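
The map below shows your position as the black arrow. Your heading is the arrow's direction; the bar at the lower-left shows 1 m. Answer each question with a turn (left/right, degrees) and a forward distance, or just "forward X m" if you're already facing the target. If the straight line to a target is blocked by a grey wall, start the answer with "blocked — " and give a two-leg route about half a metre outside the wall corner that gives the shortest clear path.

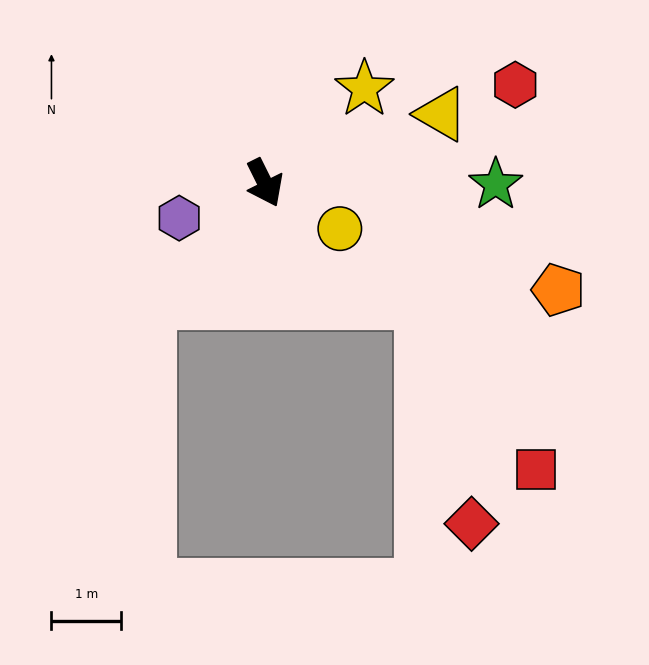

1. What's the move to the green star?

turn left 63°, forward 3.3 m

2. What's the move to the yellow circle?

turn left 32°, forward 1.3 m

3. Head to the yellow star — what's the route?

turn left 107°, forward 2.0 m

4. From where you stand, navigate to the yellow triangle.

turn left 85°, forward 2.7 m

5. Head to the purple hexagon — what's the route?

turn right 94°, forward 1.3 m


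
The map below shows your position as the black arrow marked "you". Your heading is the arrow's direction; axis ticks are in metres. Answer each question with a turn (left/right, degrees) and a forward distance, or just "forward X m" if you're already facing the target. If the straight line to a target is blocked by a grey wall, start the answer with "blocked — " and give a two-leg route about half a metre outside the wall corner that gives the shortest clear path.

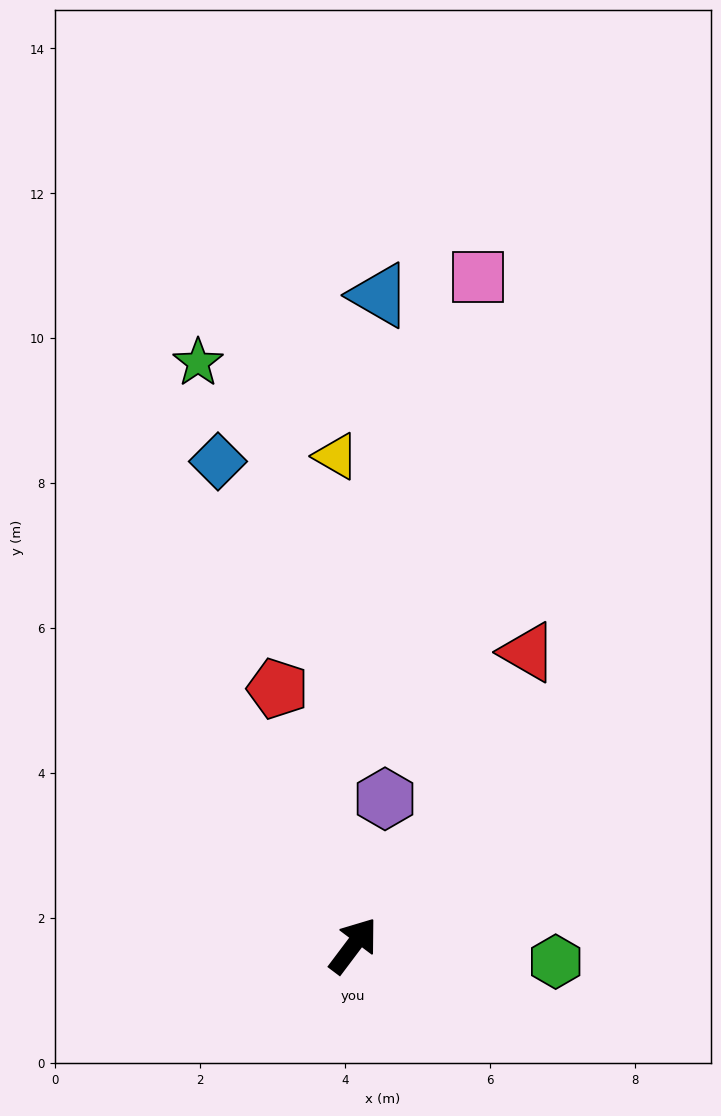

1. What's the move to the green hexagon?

turn right 58°, forward 2.8 m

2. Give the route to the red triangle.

turn left 6°, forward 4.7 m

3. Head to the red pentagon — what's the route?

turn left 53°, forward 3.7 m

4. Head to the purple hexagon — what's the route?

turn left 25°, forward 2.1 m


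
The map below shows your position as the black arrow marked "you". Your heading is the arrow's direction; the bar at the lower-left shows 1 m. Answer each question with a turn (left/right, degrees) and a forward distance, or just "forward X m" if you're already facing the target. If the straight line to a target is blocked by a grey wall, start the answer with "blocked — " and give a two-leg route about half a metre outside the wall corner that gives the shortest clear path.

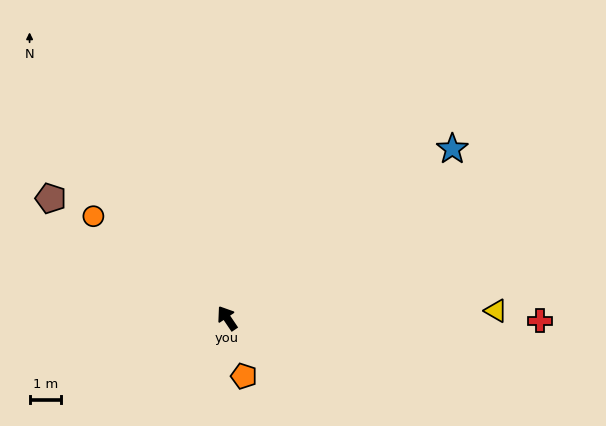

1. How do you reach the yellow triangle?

turn right 122°, forward 8.4 m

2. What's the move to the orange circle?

turn left 19°, forward 5.3 m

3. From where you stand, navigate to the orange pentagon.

turn left 162°, forward 1.9 m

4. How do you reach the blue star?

turn right 87°, forward 8.8 m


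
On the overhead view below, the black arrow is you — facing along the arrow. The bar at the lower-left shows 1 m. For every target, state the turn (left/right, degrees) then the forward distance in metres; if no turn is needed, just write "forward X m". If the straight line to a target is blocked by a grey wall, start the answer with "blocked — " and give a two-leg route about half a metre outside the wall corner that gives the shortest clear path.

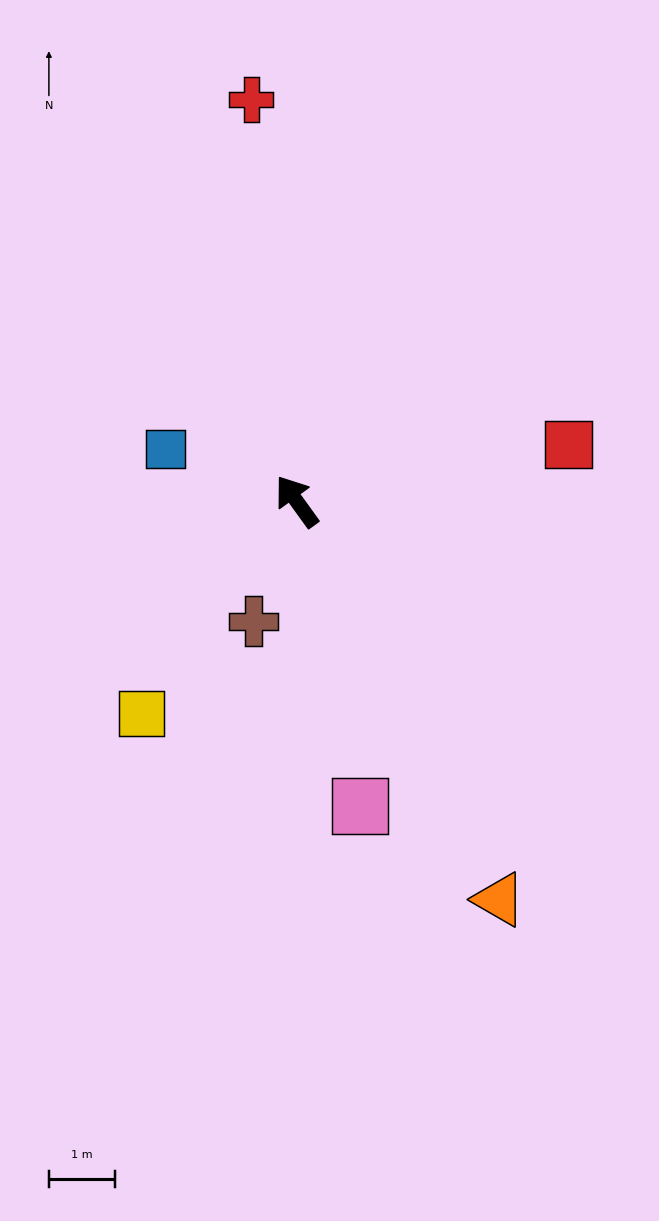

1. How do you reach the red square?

turn right 114°, forward 4.2 m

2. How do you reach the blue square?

turn left 32°, forward 2.1 m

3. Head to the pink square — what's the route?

turn left 156°, forward 4.7 m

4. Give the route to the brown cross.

turn left 124°, forward 1.9 m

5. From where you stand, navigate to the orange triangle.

turn left 171°, forward 6.7 m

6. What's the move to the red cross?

turn right 29°, forward 6.1 m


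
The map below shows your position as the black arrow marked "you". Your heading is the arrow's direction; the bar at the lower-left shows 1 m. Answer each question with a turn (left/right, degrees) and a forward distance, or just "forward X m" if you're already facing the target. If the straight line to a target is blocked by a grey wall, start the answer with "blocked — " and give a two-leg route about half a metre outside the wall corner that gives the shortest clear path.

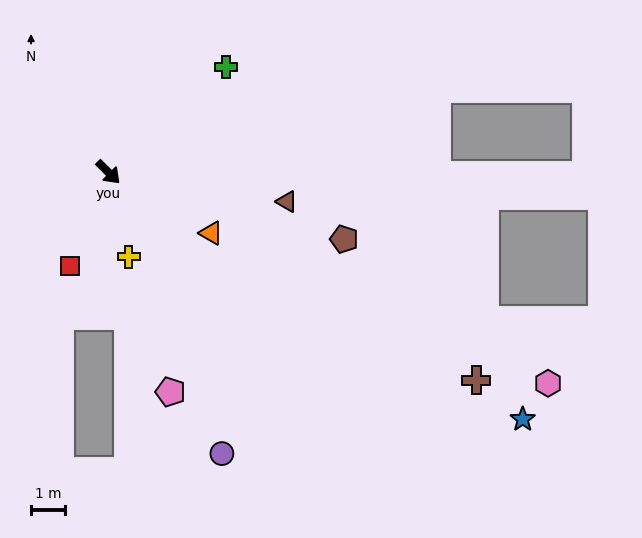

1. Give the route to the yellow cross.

turn right 32°, forward 2.6 m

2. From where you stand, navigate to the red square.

turn right 67°, forward 3.0 m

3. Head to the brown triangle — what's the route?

turn left 35°, forward 5.4 m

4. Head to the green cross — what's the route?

turn left 87°, forward 4.7 m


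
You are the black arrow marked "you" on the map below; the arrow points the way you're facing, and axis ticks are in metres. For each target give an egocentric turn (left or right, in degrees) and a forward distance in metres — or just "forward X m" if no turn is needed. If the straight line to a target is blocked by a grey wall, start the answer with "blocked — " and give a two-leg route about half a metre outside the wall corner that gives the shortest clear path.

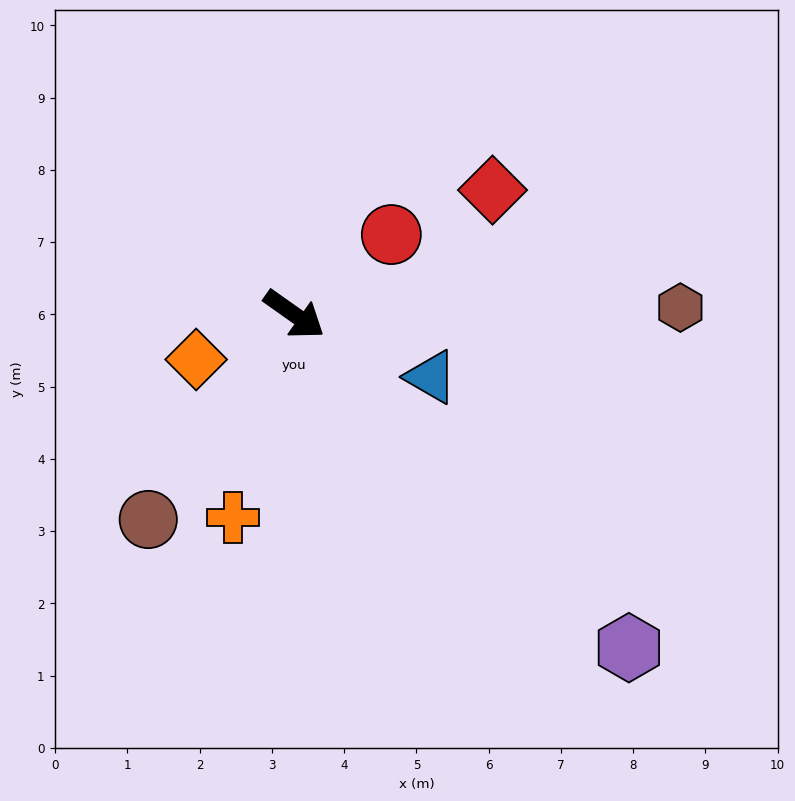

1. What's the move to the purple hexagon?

turn right 10°, forward 6.5 m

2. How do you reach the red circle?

turn left 75°, forward 1.7 m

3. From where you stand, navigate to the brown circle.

turn right 90°, forward 3.5 m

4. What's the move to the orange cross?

turn right 71°, forward 2.9 m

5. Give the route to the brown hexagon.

turn left 36°, forward 5.3 m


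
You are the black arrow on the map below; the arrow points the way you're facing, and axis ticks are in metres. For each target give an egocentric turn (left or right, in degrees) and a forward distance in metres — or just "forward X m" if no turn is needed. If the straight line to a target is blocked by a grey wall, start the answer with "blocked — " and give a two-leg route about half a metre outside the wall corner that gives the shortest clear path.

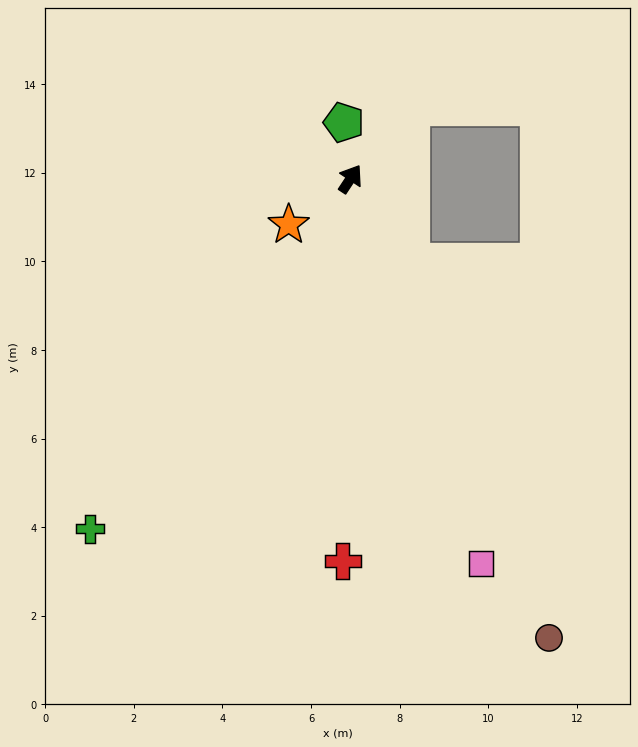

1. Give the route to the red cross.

turn right 148°, forward 8.6 m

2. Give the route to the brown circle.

turn right 123°, forward 11.3 m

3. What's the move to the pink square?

turn right 128°, forward 9.2 m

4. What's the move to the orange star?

turn left 160°, forward 1.7 m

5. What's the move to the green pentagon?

turn left 40°, forward 1.3 m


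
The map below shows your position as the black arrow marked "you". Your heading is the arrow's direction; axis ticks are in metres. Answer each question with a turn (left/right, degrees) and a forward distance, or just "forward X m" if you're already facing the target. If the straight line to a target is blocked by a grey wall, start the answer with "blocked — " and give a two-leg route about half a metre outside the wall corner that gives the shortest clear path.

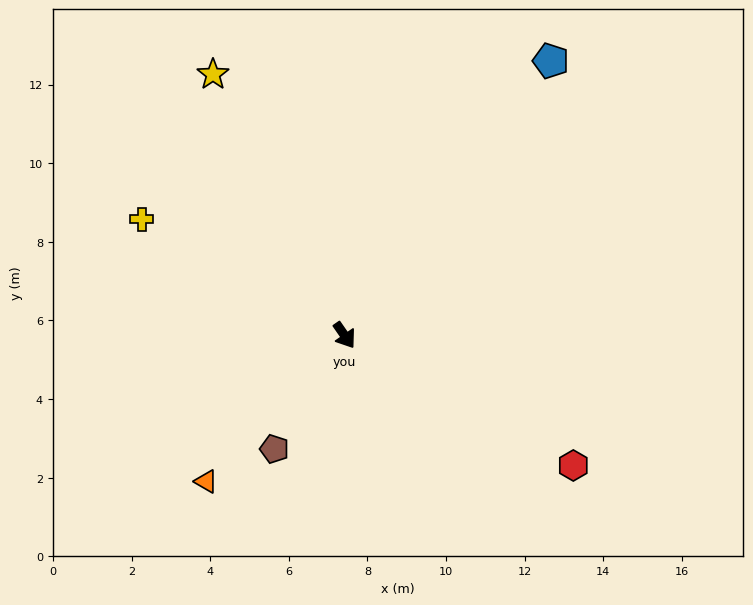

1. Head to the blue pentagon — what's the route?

turn left 108°, forward 8.7 m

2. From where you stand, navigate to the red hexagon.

turn left 26°, forward 6.7 m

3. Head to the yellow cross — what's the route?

turn right 155°, forward 5.9 m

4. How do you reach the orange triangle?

turn right 78°, forward 5.1 m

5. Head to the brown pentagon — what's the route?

turn right 66°, forward 3.4 m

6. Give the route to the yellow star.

turn left 172°, forward 7.4 m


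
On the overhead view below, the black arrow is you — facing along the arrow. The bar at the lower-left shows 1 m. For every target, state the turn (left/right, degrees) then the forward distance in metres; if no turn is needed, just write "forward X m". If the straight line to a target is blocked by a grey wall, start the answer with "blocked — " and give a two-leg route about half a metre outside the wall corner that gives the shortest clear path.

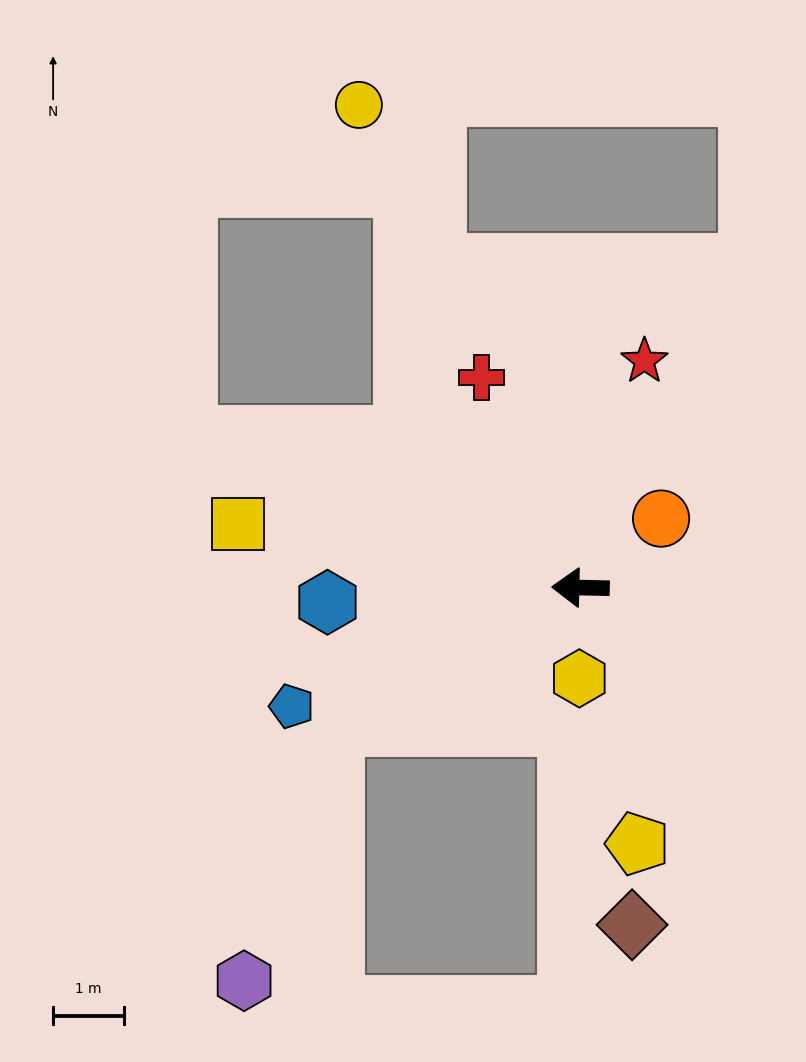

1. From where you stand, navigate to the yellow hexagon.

turn left 91°, forward 1.3 m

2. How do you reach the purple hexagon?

blocked — turn left 31°, forward 4.0 m, then turn left 41°, forward 3.8 m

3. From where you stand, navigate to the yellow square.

turn right 9°, forward 4.9 m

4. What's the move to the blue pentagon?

turn left 24°, forward 4.4 m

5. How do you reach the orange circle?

turn right 138°, forward 1.5 m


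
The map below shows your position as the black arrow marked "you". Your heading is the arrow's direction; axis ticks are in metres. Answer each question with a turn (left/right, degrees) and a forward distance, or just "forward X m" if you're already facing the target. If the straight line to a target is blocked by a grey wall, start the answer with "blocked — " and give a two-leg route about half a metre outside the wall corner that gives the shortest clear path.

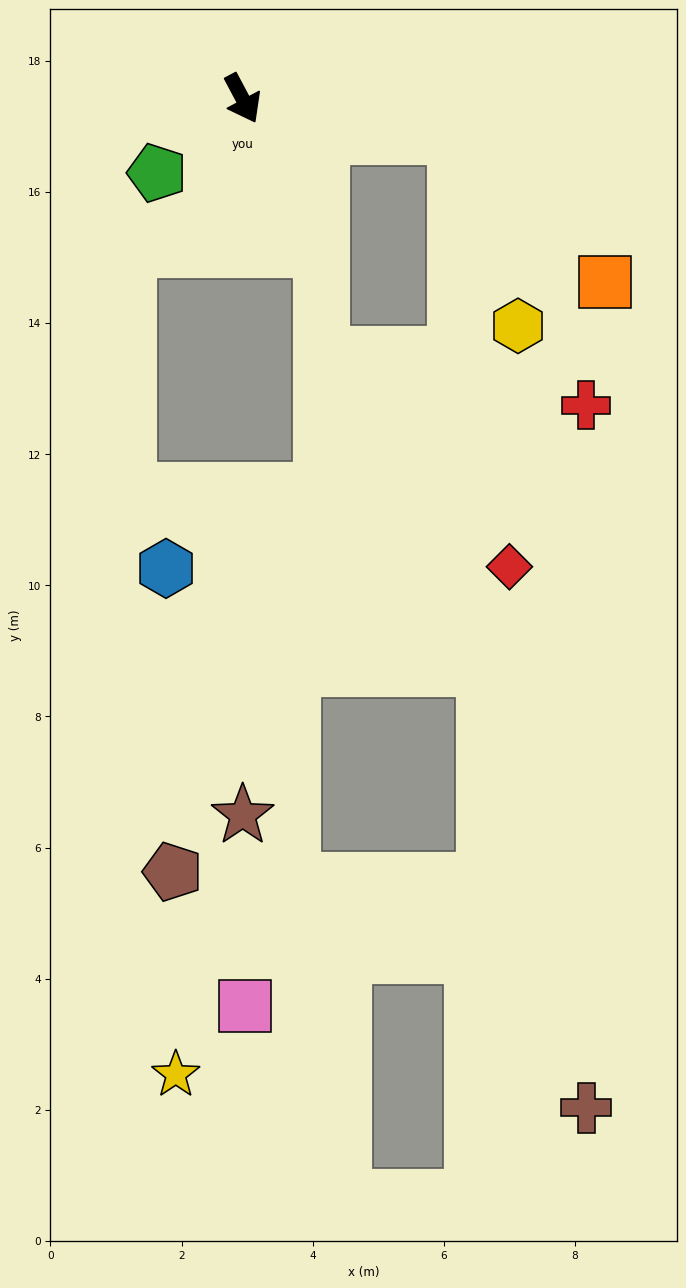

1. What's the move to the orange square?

blocked — turn left 52°, forward 3.3 m, then turn right 34°, forward 3.2 m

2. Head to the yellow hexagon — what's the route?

blocked — turn left 52°, forward 3.3 m, then turn right 62°, forward 3.0 m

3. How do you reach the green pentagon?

turn right 77°, forward 1.7 m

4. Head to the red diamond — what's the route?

blocked — turn left 52°, forward 3.3 m, then turn right 73°, forward 6.6 m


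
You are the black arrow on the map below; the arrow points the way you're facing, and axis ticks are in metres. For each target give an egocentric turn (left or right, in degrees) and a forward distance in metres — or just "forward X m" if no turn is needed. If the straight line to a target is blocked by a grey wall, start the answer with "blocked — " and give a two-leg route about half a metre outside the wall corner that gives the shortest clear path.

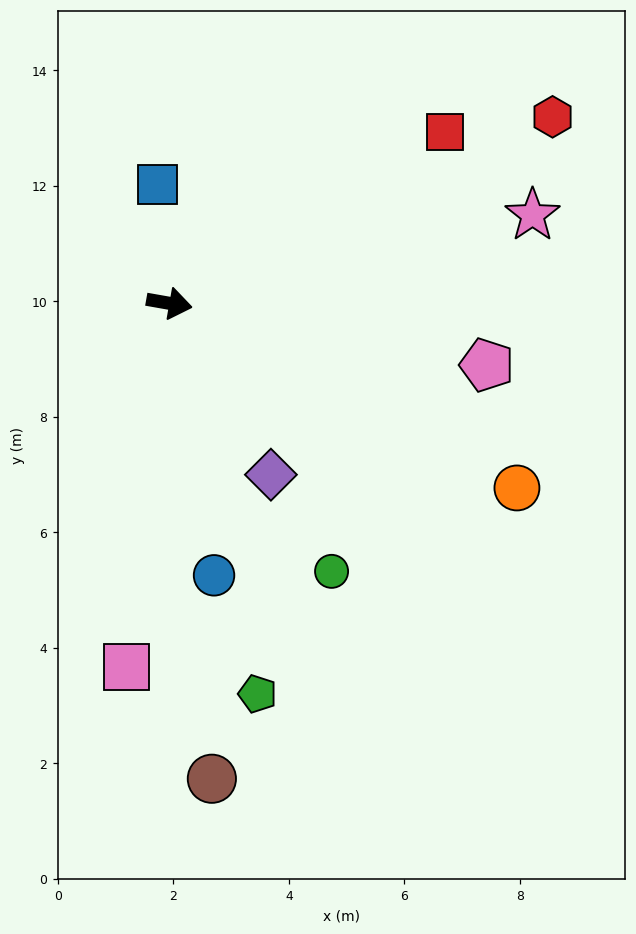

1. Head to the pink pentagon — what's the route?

forward 5.6 m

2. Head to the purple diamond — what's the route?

turn right 49°, forward 3.4 m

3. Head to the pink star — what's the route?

turn left 24°, forward 6.5 m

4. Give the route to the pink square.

turn right 87°, forward 6.3 m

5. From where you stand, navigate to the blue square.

turn left 106°, forward 2.1 m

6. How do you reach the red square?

turn left 42°, forward 5.6 m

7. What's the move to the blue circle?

turn right 71°, forward 4.8 m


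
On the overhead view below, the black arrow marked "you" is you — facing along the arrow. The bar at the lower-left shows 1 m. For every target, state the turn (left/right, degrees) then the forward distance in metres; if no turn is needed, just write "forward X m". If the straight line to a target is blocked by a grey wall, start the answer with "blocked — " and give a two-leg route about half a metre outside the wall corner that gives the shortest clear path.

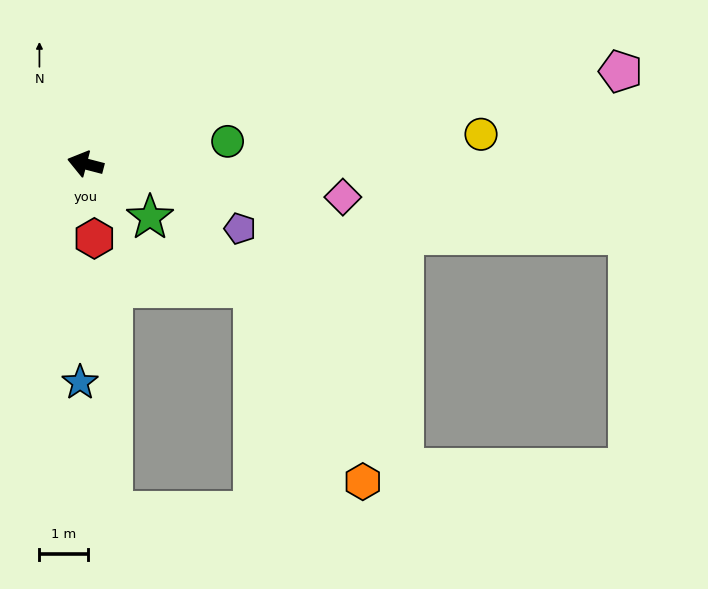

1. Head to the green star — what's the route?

turn left 155°, forward 1.7 m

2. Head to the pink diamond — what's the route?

turn right 173°, forward 5.4 m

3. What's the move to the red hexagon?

turn left 111°, forward 1.5 m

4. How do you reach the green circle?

turn right 156°, forward 3.0 m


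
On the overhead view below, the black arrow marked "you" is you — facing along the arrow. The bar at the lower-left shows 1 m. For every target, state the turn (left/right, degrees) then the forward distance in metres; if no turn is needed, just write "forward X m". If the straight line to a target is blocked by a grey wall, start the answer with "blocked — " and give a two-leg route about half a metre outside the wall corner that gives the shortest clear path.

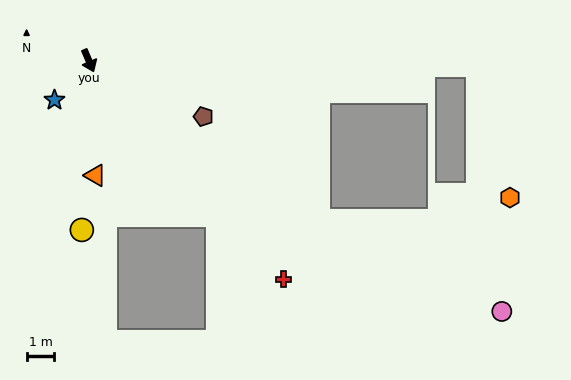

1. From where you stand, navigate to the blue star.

turn right 64°, forward 1.9 m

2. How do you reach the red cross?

turn left 19°, forward 10.5 m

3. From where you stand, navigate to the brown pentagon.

turn left 41°, forward 4.6 m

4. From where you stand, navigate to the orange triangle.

turn right 20°, forward 4.1 m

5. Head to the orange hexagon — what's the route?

blocked — turn left 66°, forward 14.0 m, then turn right 75°, forward 4.9 m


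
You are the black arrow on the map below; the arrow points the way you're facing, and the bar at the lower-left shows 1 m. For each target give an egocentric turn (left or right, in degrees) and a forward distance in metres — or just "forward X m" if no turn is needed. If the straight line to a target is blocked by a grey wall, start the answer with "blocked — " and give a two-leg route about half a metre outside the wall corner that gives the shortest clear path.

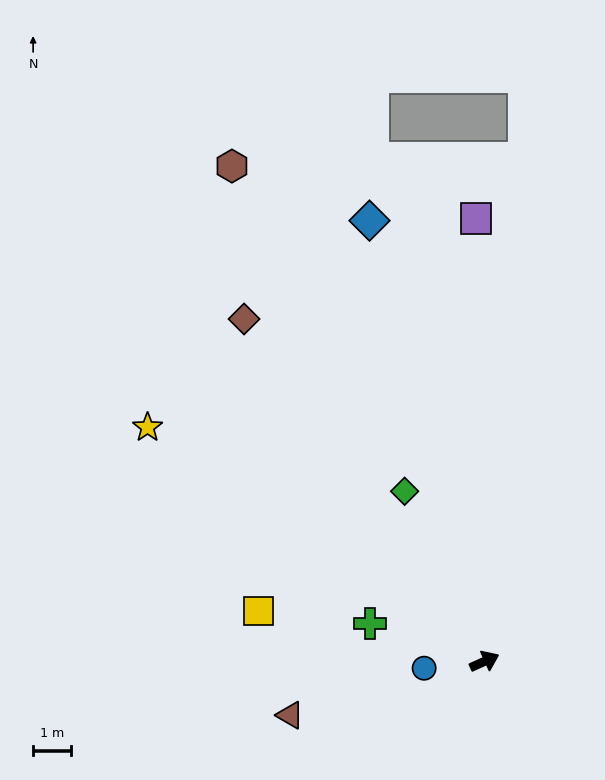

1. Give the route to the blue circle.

turn left 162°, forward 1.6 m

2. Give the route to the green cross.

turn left 137°, forward 3.1 m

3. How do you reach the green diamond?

turn left 91°, forward 4.9 m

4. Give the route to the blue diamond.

turn left 80°, forward 11.9 m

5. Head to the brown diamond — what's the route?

turn left 101°, forward 10.9 m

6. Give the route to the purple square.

turn left 67°, forward 11.6 m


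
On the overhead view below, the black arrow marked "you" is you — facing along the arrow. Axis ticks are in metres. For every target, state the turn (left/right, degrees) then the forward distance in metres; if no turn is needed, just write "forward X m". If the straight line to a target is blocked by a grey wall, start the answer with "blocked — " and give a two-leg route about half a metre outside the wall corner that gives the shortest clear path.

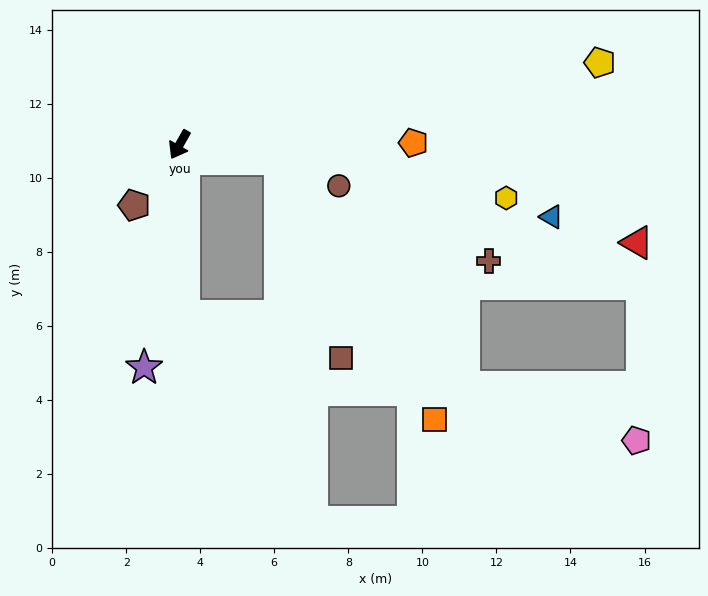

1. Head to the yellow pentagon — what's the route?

turn left 131°, forward 11.6 m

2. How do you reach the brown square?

blocked — turn left 111°, forward 2.7 m, then turn right 64°, forward 5.6 m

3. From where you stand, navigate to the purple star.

turn left 21°, forward 6.1 m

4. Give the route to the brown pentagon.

turn right 7°, forward 2.0 m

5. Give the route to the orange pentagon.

turn left 120°, forward 6.3 m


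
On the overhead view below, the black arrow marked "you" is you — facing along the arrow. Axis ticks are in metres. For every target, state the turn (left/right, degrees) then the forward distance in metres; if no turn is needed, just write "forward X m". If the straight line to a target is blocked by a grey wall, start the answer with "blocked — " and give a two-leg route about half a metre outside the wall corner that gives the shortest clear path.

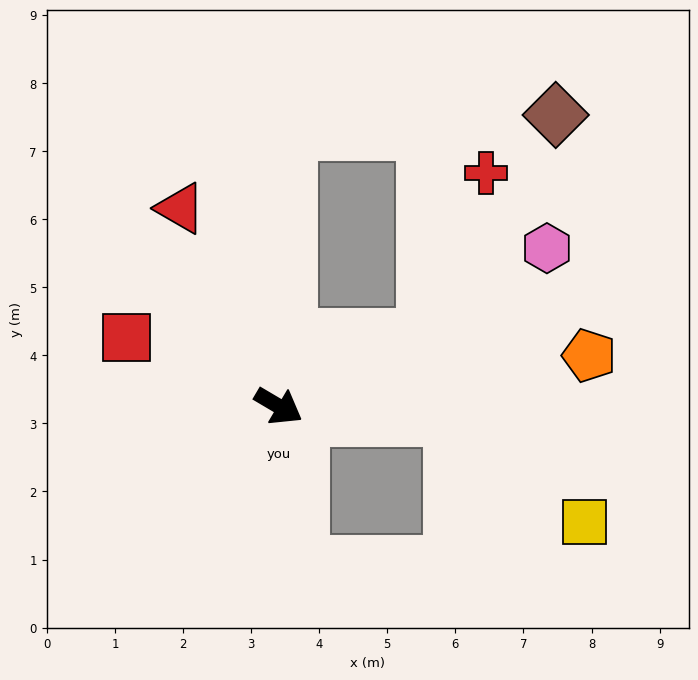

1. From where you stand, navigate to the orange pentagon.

turn left 40°, forward 4.6 m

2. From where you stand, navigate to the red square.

turn right 174°, forward 2.5 m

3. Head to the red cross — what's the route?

blocked — turn left 56°, forward 2.4 m, then turn left 45°, forward 2.6 m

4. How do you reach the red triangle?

turn left 147°, forward 3.2 m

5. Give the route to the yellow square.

blocked — turn left 27°, forward 2.6 m, then turn right 35°, forward 2.5 m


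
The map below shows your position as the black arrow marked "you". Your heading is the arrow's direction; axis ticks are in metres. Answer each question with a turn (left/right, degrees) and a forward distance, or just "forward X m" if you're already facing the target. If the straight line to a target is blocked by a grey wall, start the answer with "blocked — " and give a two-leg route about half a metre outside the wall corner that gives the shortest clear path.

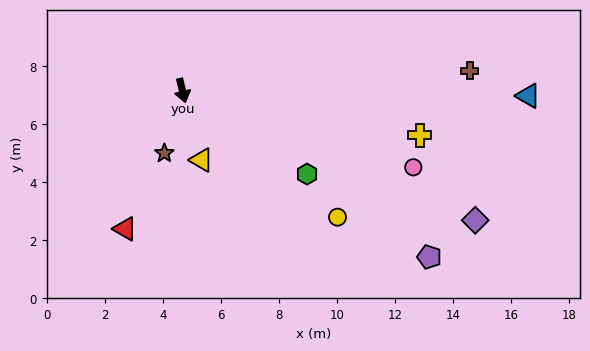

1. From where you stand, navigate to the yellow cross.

turn left 66°, forward 8.3 m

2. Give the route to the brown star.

turn right 30°, forward 2.2 m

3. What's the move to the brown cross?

turn left 80°, forward 9.9 m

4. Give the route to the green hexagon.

turn left 43°, forward 5.2 m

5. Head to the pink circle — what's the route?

turn left 58°, forward 8.4 m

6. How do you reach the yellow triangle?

forward 2.5 m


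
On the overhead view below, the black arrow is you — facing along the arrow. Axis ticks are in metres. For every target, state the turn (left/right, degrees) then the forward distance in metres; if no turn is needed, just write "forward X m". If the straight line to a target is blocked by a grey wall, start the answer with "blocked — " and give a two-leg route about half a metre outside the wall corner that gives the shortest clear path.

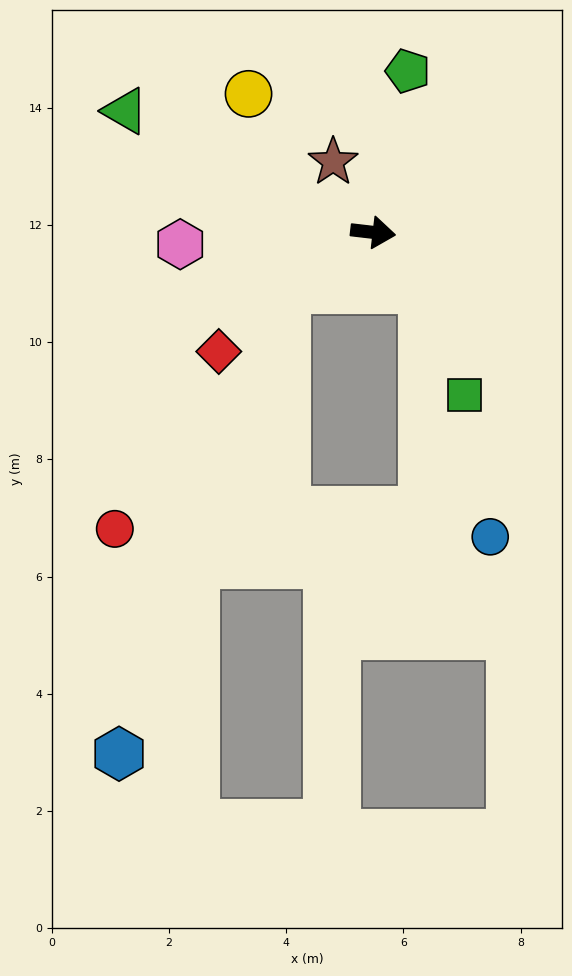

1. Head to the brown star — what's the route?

turn left 126°, forward 1.4 m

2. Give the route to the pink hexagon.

turn right 170°, forward 3.3 m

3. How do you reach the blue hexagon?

blocked — turn right 141°, forward 1.8 m, then turn left 38°, forward 8.4 m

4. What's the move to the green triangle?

turn left 161°, forward 4.7 m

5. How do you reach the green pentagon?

turn left 84°, forward 2.8 m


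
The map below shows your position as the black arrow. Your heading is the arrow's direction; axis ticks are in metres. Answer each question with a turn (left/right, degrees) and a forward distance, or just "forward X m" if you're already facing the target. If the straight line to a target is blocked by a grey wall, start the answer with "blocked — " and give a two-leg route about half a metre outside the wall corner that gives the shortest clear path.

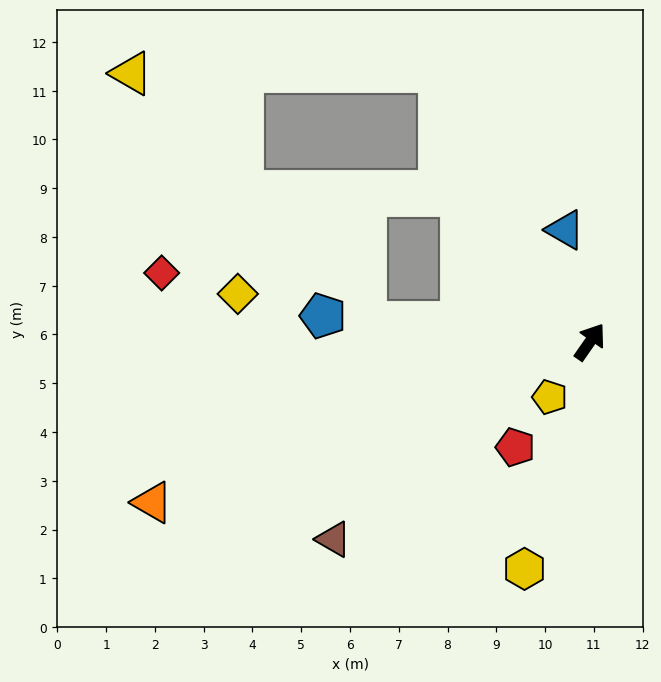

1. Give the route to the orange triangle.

turn left 145°, forward 9.6 m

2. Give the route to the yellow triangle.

blocked — turn left 64°, forward 6.3 m, then turn left 61°, forward 6.3 m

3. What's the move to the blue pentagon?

turn left 119°, forward 5.5 m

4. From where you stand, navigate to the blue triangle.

turn left 47°, forward 2.4 m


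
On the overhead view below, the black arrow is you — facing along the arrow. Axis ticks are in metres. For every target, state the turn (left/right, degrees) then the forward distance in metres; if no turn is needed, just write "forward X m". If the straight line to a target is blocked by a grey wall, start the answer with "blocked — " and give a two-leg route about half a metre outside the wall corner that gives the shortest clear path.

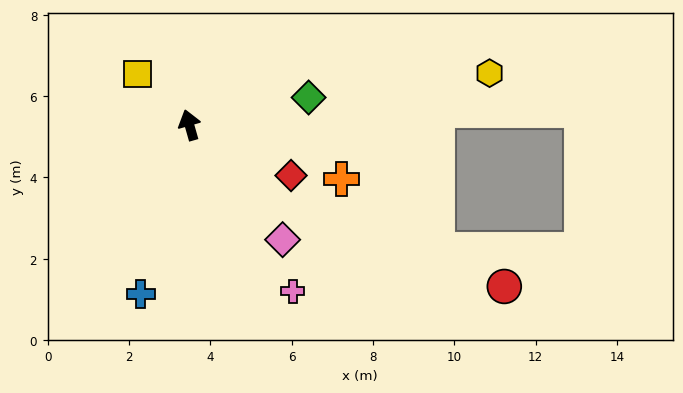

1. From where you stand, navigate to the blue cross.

turn left 148°, forward 4.3 m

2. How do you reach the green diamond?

turn right 93°, forward 3.0 m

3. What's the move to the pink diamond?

turn right 157°, forward 3.6 m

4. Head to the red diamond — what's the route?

turn right 132°, forward 2.8 m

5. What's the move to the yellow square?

turn left 30°, forward 1.8 m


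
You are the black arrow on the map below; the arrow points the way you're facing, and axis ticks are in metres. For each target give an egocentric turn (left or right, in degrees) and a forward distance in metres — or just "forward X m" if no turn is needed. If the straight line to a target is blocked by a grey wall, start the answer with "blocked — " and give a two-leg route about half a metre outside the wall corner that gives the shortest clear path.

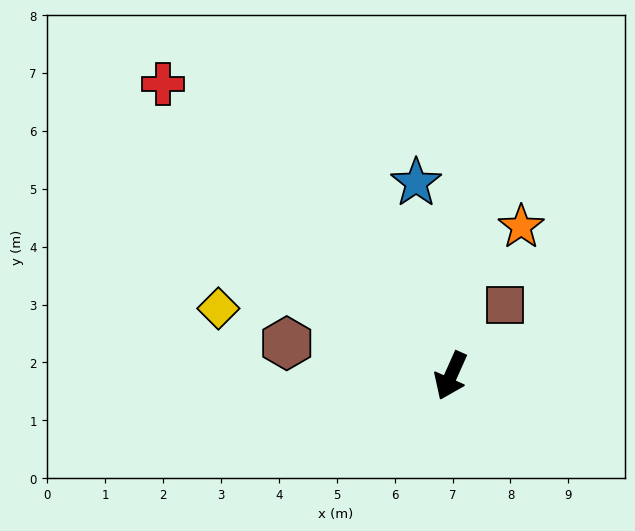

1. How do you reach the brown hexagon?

turn right 77°, forward 2.9 m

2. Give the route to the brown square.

turn left 167°, forward 1.5 m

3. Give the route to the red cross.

turn right 111°, forward 7.1 m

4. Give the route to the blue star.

turn right 146°, forward 3.4 m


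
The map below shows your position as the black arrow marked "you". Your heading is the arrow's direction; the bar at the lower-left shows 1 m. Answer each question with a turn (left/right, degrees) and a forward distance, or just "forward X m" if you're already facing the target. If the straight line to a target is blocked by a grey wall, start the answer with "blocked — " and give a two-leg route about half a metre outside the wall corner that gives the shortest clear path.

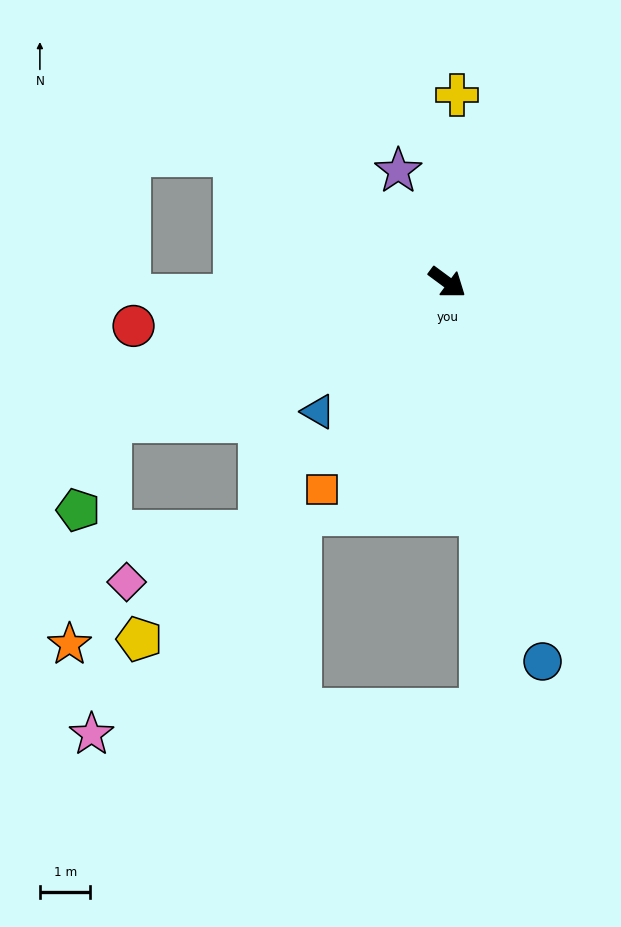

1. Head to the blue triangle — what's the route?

turn right 99°, forward 3.6 m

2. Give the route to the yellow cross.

turn left 123°, forward 3.7 m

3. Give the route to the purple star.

turn left 150°, forward 2.4 m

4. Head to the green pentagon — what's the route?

blocked — turn right 121°, forward 7.2 m, then turn left 48°, forward 1.9 m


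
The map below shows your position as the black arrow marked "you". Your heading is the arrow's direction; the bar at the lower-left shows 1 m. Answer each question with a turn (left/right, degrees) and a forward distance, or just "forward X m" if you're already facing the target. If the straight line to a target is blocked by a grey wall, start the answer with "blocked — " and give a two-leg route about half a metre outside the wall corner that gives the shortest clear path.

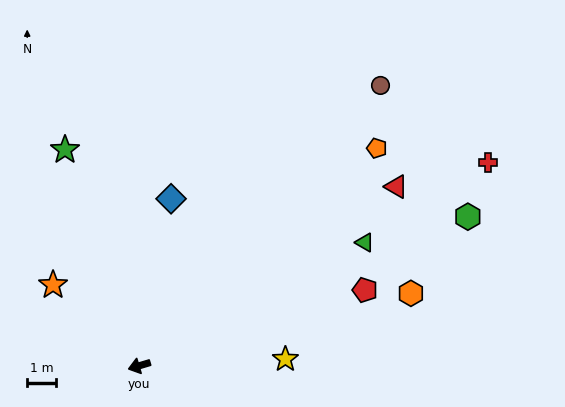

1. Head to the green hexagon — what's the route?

turn right 172°, forward 12.5 m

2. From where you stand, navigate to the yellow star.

turn left 166°, forward 5.1 m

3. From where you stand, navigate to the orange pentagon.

turn right 154°, forward 11.1 m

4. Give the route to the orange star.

turn right 60°, forward 4.1 m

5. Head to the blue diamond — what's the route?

turn right 117°, forward 5.9 m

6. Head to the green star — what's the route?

turn right 88°, forward 7.9 m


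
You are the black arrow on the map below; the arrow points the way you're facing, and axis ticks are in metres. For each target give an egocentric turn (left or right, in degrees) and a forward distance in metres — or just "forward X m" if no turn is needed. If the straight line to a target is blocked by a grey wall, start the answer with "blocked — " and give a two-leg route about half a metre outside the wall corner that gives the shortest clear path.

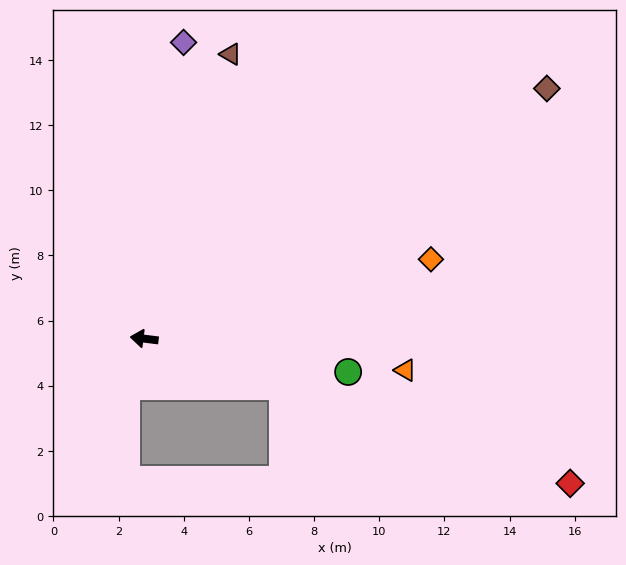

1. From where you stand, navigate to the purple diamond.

turn right 91°, forward 9.2 m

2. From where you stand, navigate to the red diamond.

turn left 168°, forward 13.8 m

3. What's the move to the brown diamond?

turn right 141°, forward 14.5 m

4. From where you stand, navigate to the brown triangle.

turn right 100°, forward 9.1 m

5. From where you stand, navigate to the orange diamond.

turn right 157°, forward 9.1 m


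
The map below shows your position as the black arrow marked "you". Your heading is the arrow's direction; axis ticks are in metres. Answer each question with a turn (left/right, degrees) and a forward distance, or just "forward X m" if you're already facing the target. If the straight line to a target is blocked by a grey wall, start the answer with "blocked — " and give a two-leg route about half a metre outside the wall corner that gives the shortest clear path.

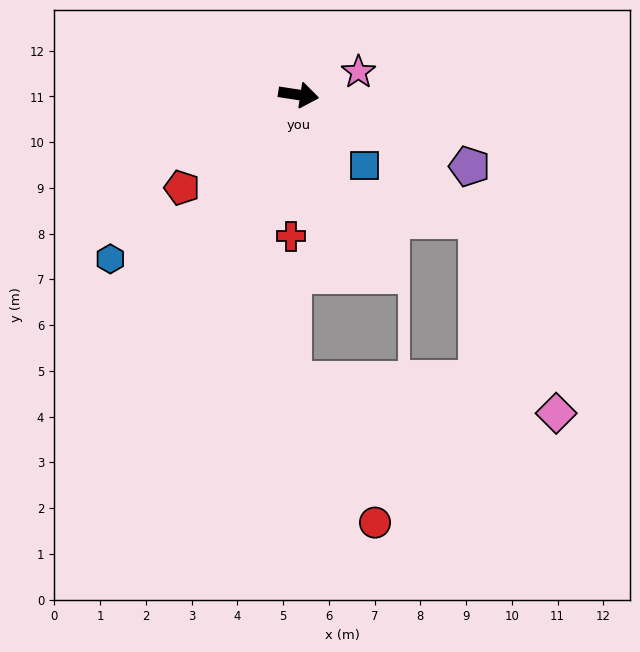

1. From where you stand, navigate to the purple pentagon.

turn right 14°, forward 4.1 m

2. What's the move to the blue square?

turn right 38°, forward 2.1 m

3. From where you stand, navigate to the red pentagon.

turn right 133°, forward 3.3 m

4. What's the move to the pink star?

turn left 29°, forward 1.4 m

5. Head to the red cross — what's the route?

turn right 84°, forward 3.1 m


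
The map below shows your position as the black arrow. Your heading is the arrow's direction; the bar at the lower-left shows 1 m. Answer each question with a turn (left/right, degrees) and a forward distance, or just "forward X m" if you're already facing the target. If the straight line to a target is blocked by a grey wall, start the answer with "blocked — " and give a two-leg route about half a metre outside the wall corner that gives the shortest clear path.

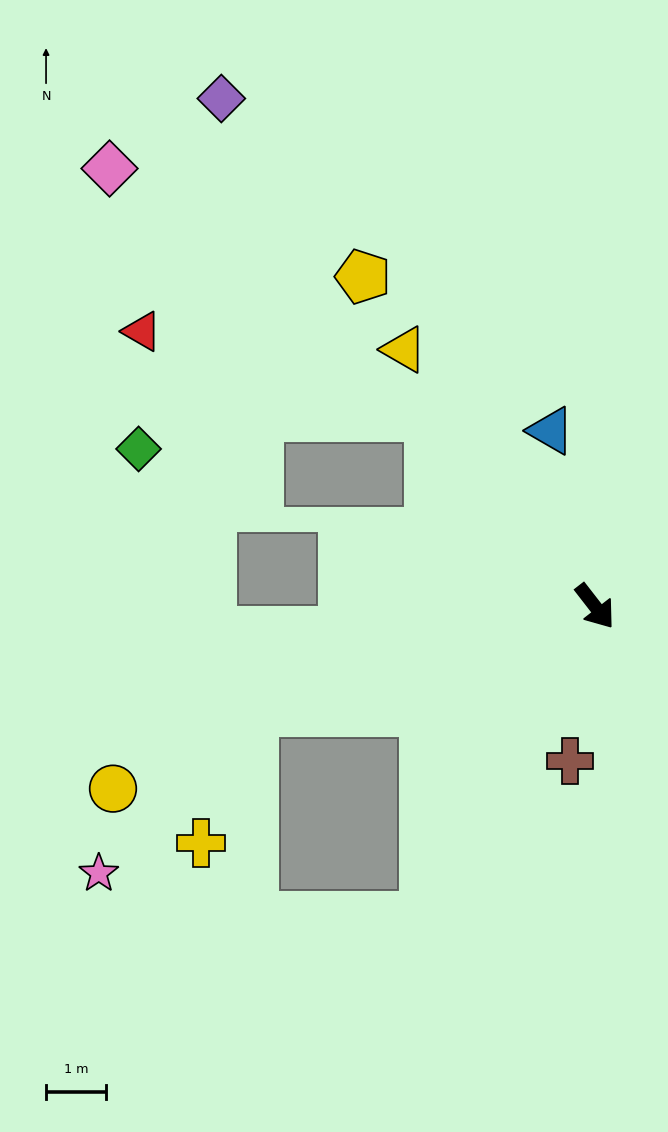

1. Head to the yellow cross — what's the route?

blocked — turn right 111°, forward 6.0 m, then turn left 52°, forward 2.4 m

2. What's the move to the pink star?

blocked — turn right 111°, forward 6.0 m, then turn left 30°, forward 3.7 m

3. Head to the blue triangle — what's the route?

turn left 156°, forward 3.0 m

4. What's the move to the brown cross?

turn right 47°, forward 2.6 m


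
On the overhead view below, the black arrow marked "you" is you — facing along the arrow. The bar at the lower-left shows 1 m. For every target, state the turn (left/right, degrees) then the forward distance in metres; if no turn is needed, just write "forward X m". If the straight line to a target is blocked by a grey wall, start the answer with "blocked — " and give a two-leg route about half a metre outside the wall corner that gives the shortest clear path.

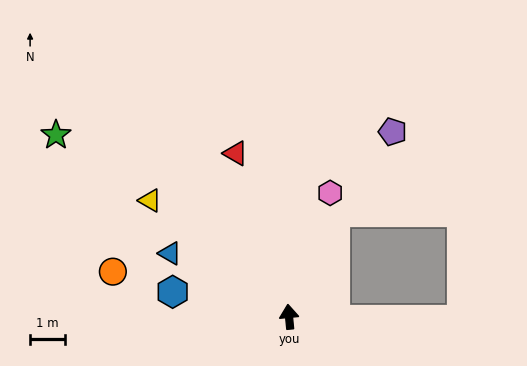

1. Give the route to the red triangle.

turn left 13°, forward 5.0 m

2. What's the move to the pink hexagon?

turn right 24°, forward 3.8 m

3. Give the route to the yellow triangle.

turn left 45°, forward 5.2 m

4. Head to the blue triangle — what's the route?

turn left 57°, forward 3.9 m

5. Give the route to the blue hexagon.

turn left 72°, forward 3.4 m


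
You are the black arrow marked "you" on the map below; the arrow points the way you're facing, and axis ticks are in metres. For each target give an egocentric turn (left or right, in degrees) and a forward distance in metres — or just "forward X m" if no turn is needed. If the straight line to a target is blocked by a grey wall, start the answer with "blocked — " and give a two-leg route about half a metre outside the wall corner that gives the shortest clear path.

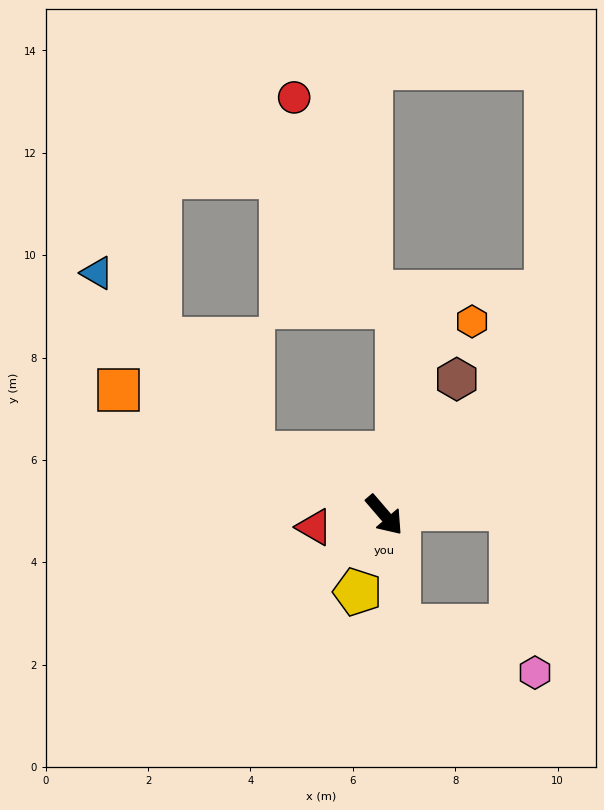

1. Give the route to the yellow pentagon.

turn right 60°, forward 1.6 m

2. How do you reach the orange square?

turn right 156°, forward 5.7 m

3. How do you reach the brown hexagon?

turn left 111°, forward 3.0 m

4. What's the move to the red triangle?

turn right 121°, forward 1.4 m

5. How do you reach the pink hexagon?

blocked — turn right 33°, forward 2.2 m, then turn left 63°, forward 2.8 m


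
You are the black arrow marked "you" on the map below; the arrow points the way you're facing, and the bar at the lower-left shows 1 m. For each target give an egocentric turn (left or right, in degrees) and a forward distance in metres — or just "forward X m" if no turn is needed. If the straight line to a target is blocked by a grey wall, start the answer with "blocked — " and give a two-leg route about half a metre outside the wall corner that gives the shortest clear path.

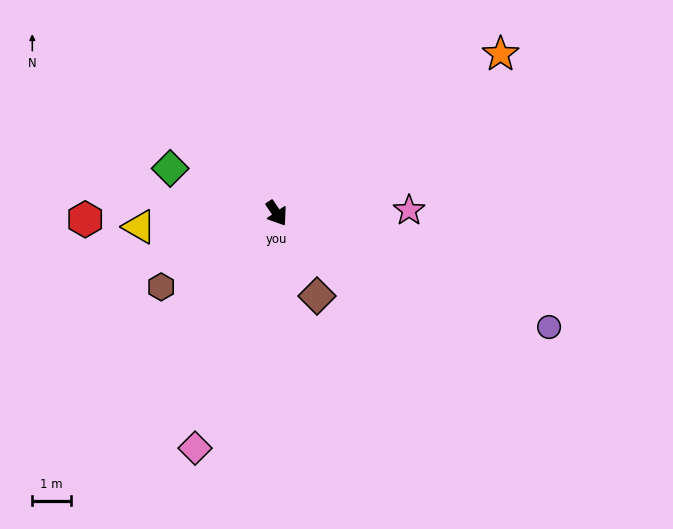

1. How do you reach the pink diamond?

turn right 53°, forward 6.5 m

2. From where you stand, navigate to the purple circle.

turn left 33°, forward 7.7 m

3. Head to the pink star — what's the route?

turn left 57°, forward 3.5 m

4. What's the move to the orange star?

turn left 91°, forward 7.2 m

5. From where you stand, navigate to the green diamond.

turn right 147°, forward 3.0 m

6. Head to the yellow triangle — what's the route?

turn right 118°, forward 3.6 m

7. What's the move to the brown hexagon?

turn right 91°, forward 3.6 m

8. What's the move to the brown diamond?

turn right 8°, forward 2.4 m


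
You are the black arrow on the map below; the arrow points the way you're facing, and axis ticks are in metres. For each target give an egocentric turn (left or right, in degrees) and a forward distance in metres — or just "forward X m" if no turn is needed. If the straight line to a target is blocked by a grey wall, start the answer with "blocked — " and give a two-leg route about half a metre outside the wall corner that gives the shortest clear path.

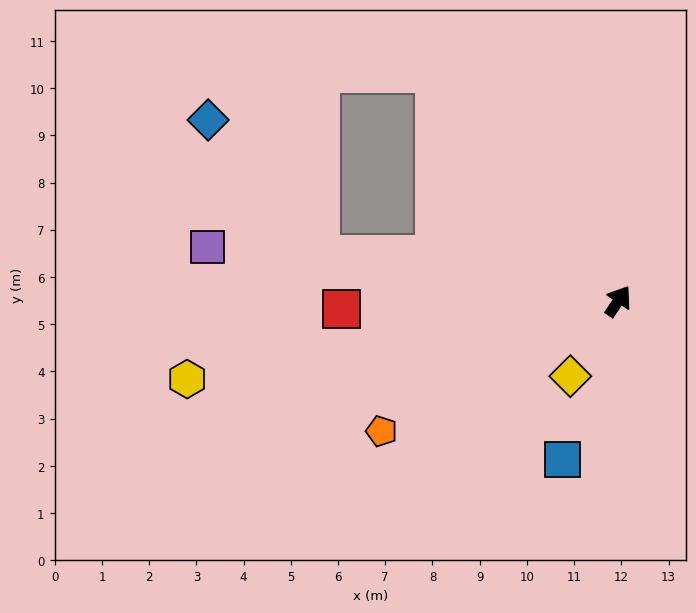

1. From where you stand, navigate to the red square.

turn left 126°, forward 5.9 m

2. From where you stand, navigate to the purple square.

turn left 117°, forward 8.8 m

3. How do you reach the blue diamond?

blocked — turn left 115°, forward 6.4 m, then turn right 41°, forward 3.7 m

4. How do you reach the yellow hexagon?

turn left 134°, forward 9.3 m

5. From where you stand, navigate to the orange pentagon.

turn left 153°, forward 5.7 m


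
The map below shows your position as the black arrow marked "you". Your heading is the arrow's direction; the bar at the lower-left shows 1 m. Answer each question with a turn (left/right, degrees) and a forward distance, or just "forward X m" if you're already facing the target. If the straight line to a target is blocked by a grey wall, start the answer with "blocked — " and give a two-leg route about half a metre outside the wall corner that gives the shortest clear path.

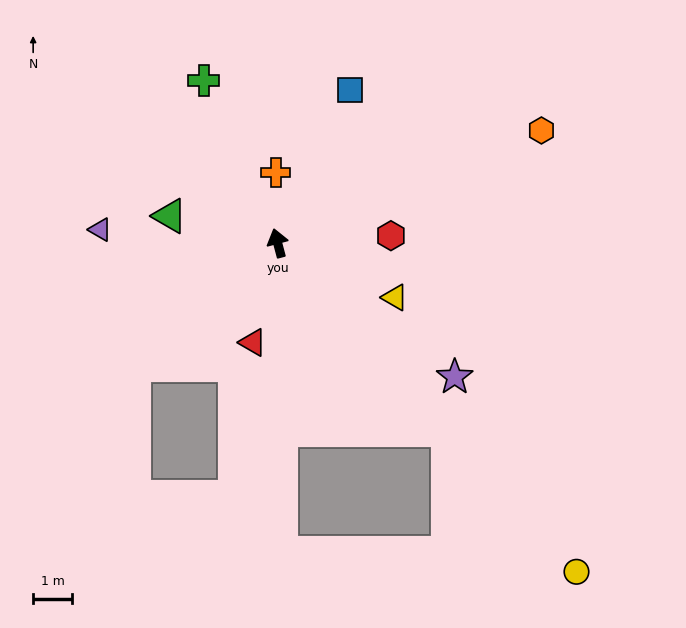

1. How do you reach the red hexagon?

turn right 101°, forward 2.9 m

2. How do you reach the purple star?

turn right 142°, forward 5.7 m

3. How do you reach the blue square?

turn right 40°, forward 4.4 m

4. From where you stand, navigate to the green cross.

turn left 10°, forward 4.6 m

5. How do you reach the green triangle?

turn left 61°, forward 2.9 m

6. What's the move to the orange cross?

turn right 13°, forward 1.8 m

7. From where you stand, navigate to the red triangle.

turn left 151°, forward 2.6 m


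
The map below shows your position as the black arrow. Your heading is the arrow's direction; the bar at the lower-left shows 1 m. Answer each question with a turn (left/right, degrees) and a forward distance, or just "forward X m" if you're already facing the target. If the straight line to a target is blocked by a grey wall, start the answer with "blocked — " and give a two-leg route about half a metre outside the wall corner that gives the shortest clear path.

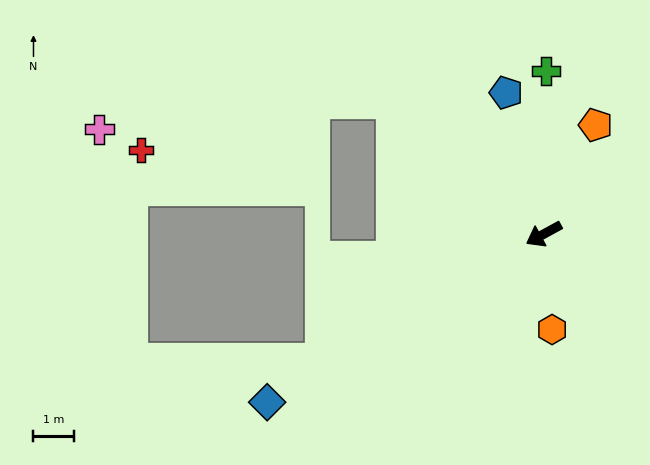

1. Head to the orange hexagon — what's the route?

turn left 66°, forward 2.3 m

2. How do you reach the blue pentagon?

turn right 104°, forward 3.6 m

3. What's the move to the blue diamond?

turn left 3°, forward 7.9 m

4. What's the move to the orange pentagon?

turn right 144°, forward 3.0 m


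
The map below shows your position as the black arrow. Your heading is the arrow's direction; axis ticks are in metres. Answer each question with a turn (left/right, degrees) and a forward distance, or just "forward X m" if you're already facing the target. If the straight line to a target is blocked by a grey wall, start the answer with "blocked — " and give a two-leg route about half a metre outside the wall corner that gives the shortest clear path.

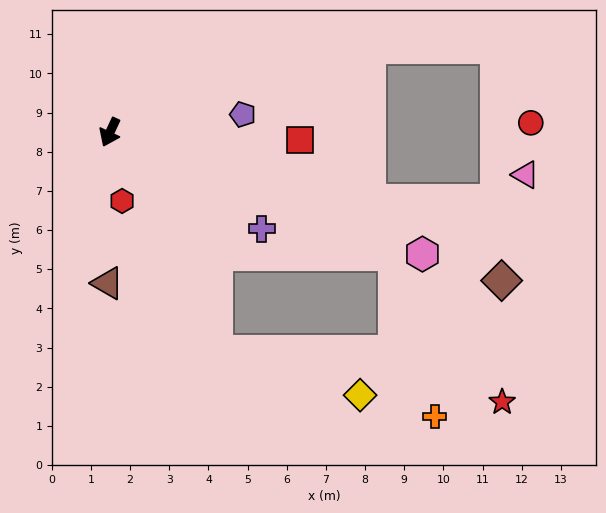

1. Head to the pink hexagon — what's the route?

turn left 94°, forward 8.6 m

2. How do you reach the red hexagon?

turn left 35°, forward 1.8 m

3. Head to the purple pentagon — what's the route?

turn left 122°, forward 3.4 m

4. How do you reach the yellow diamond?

blocked — turn left 51°, forward 6.2 m, then turn left 47°, forward 3.8 m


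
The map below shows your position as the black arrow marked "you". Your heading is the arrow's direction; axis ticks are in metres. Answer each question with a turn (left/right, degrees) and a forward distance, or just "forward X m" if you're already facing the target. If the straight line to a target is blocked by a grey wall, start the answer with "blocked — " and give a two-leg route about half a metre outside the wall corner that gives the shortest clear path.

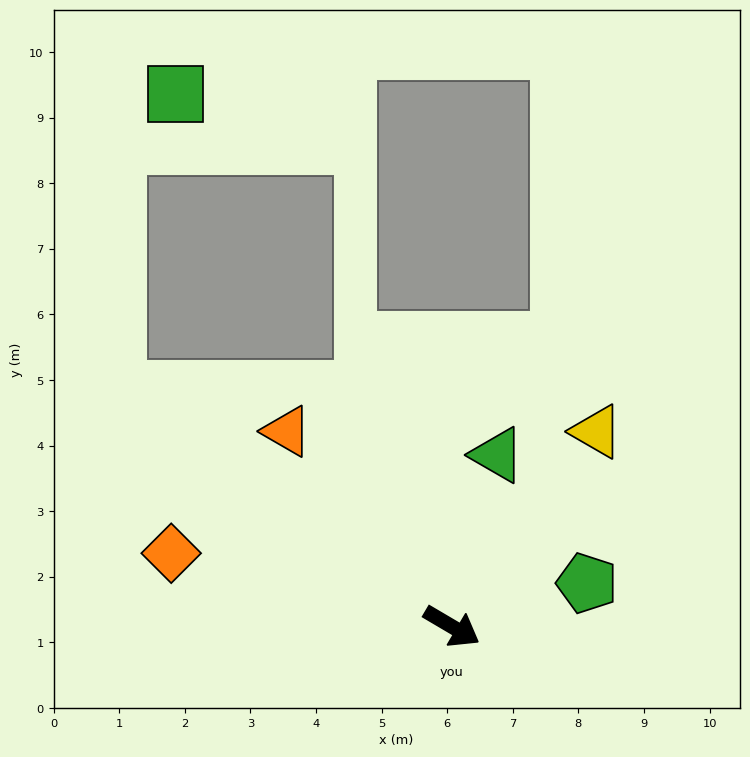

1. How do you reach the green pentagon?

turn left 48°, forward 2.2 m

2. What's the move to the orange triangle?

turn left 161°, forward 3.9 m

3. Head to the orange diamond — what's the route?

turn right 164°, forward 4.4 m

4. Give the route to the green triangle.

turn left 106°, forward 2.7 m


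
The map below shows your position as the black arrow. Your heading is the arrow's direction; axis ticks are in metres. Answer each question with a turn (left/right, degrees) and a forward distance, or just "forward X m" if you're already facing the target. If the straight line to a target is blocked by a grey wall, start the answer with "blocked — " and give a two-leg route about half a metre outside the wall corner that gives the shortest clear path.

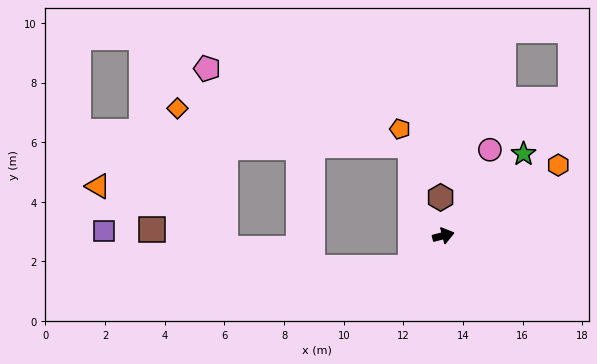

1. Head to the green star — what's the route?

turn left 31°, forward 3.8 m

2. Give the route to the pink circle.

turn left 47°, forward 3.3 m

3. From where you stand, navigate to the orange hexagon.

turn left 17°, forward 4.5 m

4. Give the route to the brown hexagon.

turn left 79°, forward 1.3 m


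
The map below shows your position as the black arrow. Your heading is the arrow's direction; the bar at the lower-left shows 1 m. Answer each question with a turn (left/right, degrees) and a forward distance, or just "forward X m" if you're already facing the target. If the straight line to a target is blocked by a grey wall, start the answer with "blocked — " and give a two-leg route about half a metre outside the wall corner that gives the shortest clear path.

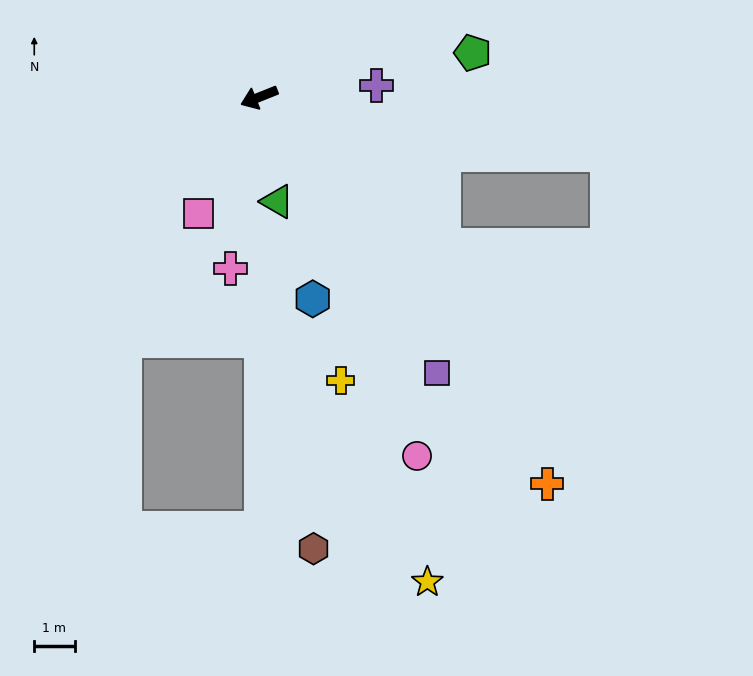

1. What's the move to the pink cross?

turn left 59°, forward 4.3 m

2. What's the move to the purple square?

turn left 101°, forward 8.1 m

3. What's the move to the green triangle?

turn left 78°, forward 2.6 m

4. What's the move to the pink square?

turn left 41°, forward 3.2 m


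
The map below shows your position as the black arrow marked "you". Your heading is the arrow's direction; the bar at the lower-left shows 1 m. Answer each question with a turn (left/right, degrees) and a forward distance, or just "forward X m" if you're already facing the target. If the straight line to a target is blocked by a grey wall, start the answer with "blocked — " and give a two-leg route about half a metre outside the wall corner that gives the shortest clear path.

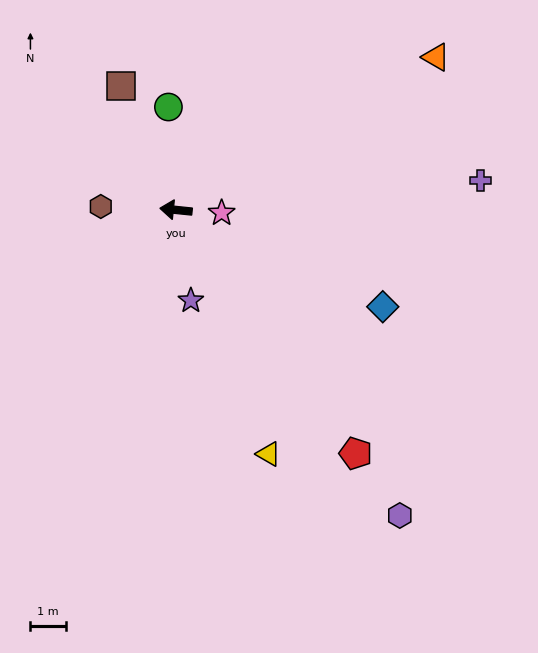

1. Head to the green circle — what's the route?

turn right 80°, forward 2.9 m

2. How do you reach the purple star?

turn left 105°, forward 2.6 m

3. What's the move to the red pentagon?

turn left 132°, forward 8.5 m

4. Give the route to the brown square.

turn right 60°, forward 3.8 m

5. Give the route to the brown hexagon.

turn left 3°, forward 2.1 m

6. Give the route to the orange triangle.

turn right 144°, forward 8.5 m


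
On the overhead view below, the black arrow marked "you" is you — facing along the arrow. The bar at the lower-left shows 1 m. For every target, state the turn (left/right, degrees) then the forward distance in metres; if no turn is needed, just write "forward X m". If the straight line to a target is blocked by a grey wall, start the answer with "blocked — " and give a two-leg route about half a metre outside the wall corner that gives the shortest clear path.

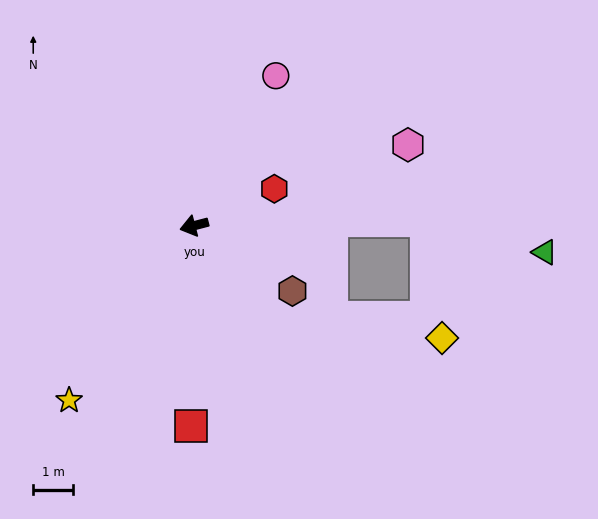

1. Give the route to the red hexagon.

turn right 170°, forward 2.2 m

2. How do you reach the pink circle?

turn right 133°, forward 4.3 m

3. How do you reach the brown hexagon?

turn left 132°, forward 3.0 m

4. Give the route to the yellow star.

turn left 40°, forward 5.4 m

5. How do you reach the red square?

turn left 75°, forward 5.1 m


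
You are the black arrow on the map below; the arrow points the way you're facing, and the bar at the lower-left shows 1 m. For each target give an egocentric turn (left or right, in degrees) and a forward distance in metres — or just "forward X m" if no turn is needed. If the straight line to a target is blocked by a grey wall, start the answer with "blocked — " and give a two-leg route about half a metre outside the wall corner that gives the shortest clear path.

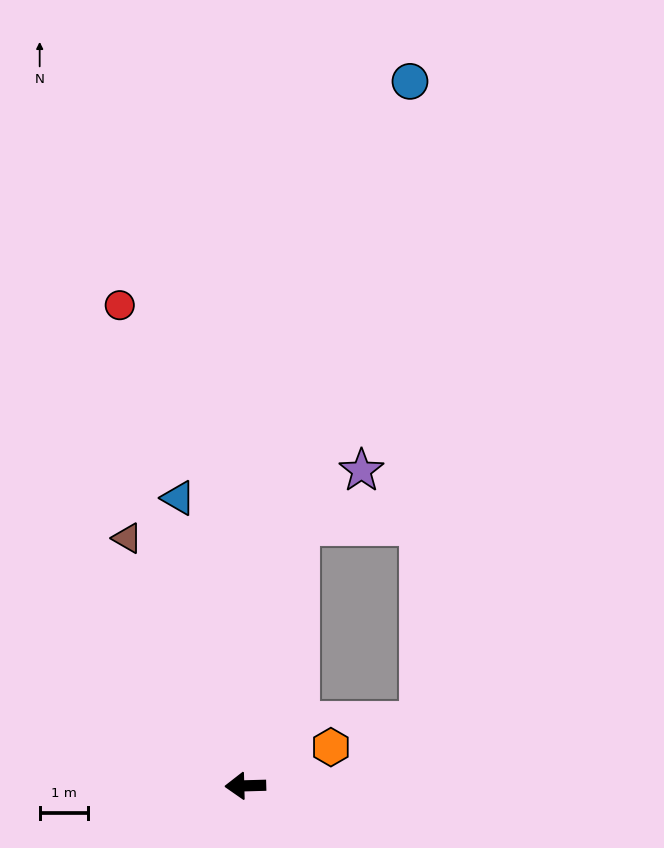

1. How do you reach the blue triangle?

turn right 78°, forward 6.1 m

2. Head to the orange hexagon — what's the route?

turn right 157°, forward 1.9 m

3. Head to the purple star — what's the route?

blocked — turn right 103°, forward 5.5 m, then turn right 38°, forward 1.7 m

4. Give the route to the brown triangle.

turn right 66°, forward 5.7 m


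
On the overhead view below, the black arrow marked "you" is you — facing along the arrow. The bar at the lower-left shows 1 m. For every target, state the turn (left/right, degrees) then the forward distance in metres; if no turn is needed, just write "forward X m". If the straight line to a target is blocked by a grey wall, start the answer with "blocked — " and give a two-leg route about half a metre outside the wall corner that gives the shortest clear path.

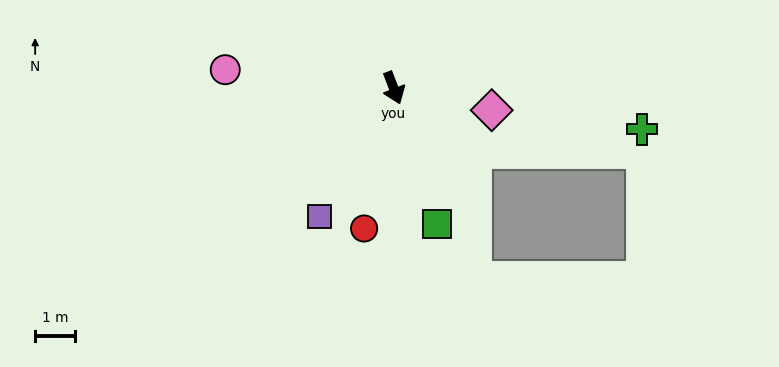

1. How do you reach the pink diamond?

turn left 56°, forward 2.5 m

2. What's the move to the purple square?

turn right 51°, forward 3.7 m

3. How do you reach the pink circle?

turn right 117°, forward 4.2 m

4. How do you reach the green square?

turn right 3°, forward 3.5 m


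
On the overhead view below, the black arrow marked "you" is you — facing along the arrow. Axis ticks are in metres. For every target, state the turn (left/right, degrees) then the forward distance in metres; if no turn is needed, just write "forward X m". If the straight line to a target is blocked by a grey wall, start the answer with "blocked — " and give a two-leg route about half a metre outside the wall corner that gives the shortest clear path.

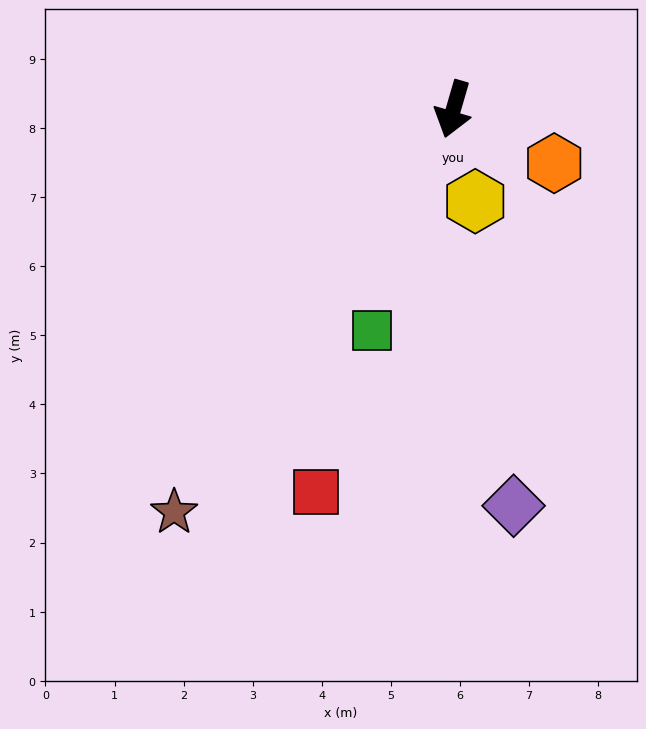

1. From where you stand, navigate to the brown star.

turn right 19°, forward 7.1 m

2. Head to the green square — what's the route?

turn right 4°, forward 3.4 m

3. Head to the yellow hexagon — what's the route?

turn left 30°, forward 1.4 m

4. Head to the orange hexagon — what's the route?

turn left 78°, forward 1.7 m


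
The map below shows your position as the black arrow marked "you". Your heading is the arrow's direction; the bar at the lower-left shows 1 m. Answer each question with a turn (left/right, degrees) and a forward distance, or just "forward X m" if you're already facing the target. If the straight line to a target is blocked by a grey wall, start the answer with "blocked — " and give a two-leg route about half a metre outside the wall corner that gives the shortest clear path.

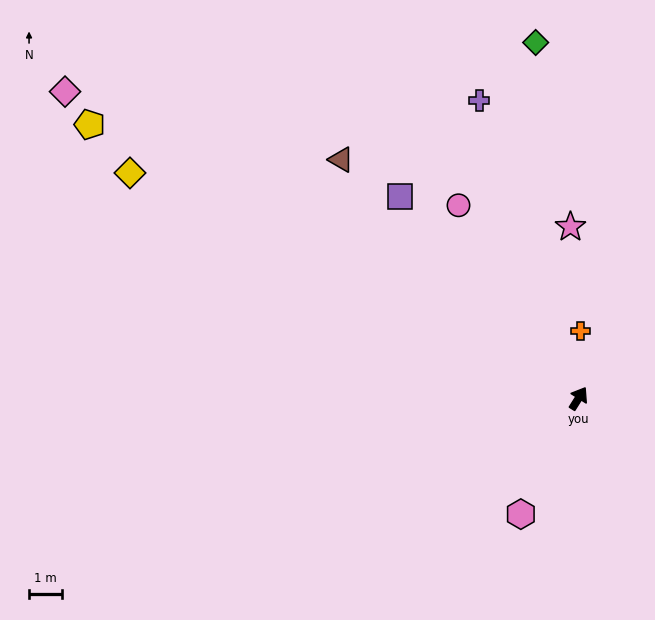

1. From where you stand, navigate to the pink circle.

turn left 64°, forward 6.9 m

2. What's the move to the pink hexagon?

turn right 174°, forward 3.9 m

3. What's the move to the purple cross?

turn left 51°, forward 9.6 m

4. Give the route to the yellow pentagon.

turn left 93°, forward 17.1 m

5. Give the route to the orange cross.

turn left 30°, forward 2.1 m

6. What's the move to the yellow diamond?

turn left 95°, forward 15.3 m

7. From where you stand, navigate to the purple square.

turn left 74°, forward 8.2 m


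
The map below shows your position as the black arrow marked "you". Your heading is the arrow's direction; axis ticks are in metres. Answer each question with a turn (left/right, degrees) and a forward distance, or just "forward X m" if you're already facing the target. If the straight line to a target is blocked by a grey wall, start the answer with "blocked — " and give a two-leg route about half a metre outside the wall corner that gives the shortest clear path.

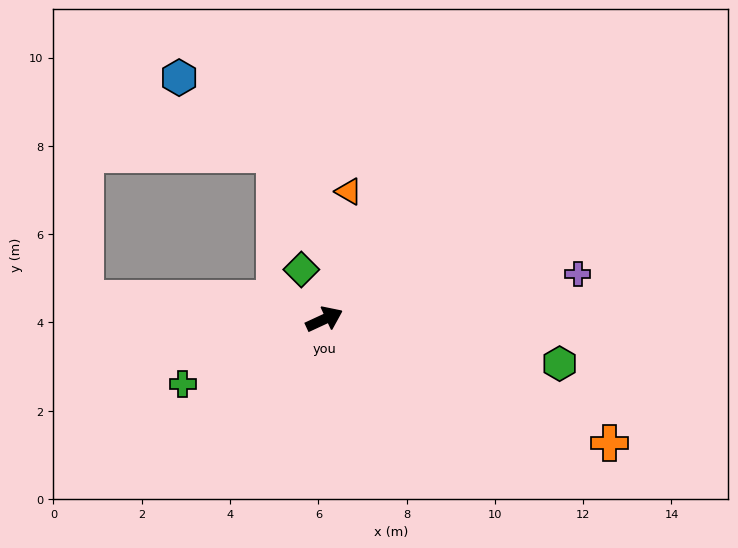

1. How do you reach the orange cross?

turn right 48°, forward 7.0 m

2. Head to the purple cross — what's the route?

turn right 15°, forward 5.8 m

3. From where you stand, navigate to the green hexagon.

turn right 36°, forward 5.4 m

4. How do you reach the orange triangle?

turn left 54°, forward 2.9 m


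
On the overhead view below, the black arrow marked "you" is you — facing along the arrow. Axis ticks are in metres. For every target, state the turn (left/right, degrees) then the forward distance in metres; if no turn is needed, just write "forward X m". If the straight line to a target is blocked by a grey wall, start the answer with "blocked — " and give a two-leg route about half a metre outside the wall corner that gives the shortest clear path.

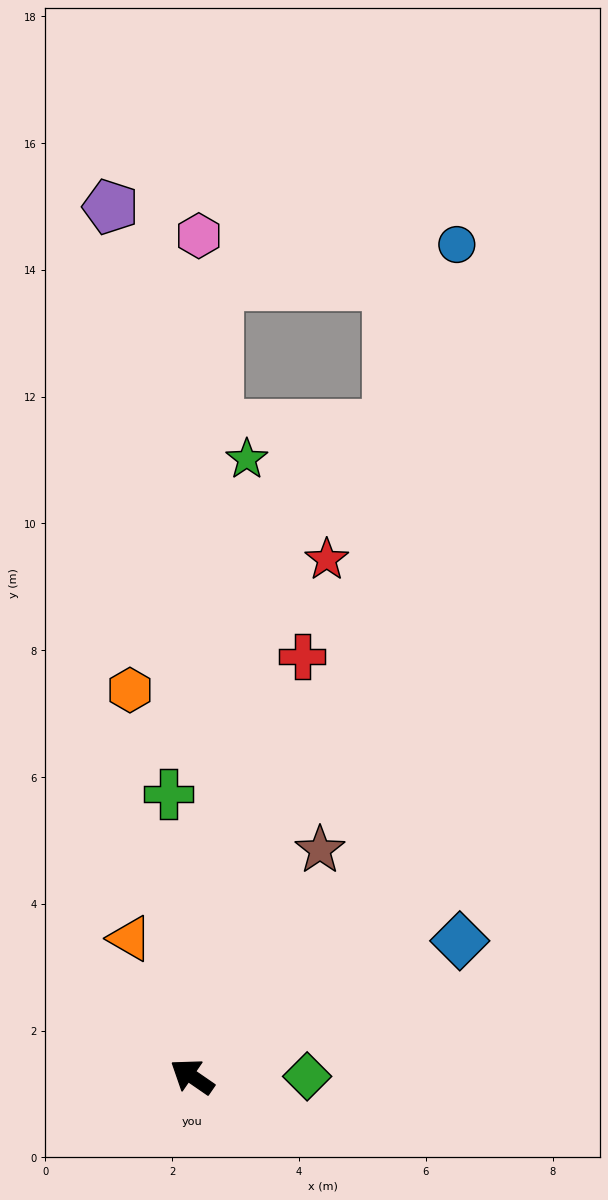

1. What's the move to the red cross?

turn right 70°, forward 6.9 m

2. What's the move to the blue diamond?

turn right 119°, forward 4.7 m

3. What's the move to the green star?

turn right 60°, forward 9.8 m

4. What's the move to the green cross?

turn right 51°, forward 4.5 m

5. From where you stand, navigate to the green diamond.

turn right 145°, forward 1.8 m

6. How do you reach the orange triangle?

turn right 31°, forward 2.4 m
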